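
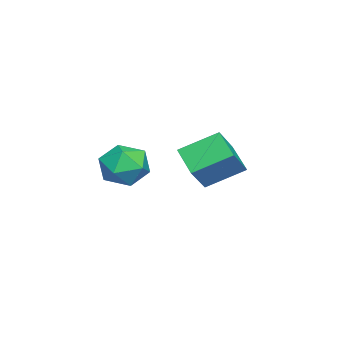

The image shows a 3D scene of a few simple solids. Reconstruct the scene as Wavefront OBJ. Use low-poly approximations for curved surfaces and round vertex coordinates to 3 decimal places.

v -2.726 -0.07 -3.197
v -3.283 1.645 -2.201
v -1.568 0.821 -4.085
v -2.125 2.536 -3.089
v -1.535 -0.396 -1.971
v -2.092 1.319 -0.975
v -0.377 0.495 -2.859
v -0.934 2.21 -1.863
v 3.113 -1.173 -2.483
v 3.73 -1.716 -1.61
v 1.47 -1.444 -1.49
v 2.087 -1.987 -0.617
v 2.218 -0.81 -0.802
v 3.234 -0.642 -1.415
v 1.966 -2.518 -1.685
v 2.982 -2.35 -2.298
v 3.021 -2.547 -1.116
v 3.177 -1.491 -0.571
v 2.023 -1.669 -2.529
v 2.179 -0.613 -1.984
f 2 4 1
f 5 2 1
f 1 4 3
f 3 5 1
f 2 8 4
f 6 2 5
f 6 8 2
f 4 8 3
f 7 5 3
f 3 8 7
f 7 6 5
f 8 6 7
f 9 20 14
f 9 14 10
f 9 10 16
f 9 16 19
f 9 19 20
f 10 14 18
f 14 20 13
f 20 19 11
f 19 16 15
f 16 10 17
f 12 18 13
f 12 13 11
f 12 11 15
f 12 15 17
f 12 17 18
f 13 18 14
f 11 13 20
f 15 11 19
f 17 15 16
f 18 17 10



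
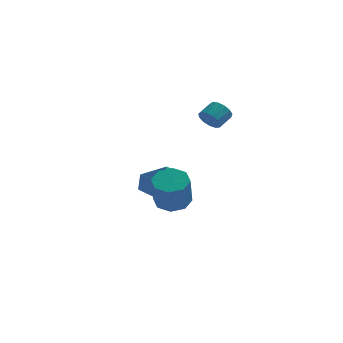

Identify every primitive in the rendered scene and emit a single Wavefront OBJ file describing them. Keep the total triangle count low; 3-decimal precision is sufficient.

v 3.619 2.466 1.565
v 4.153 1.974 1.751
v 4.676 2.742 2.282
v 4.141 3.234 2.095
v 4.273 2.146 1.384
v 4.795 2.915 1.915
v 4.185 2.42 1.074
v 4.707 3.188 1.605
v 3.917 2.708 0.92
v 4.439 3.477 1.451
v 3.554 2.92 0.971
v 4.077 3.688 1.502
v 3.212 2.987 1.21
v 3.735 3.755 1.741
v 3 2.889 1.562
v 3.522 3.657 2.093
v 2.983 2.656 1.914
v 3.505 3.425 2.445
v 3.169 2.363 2.156
v 3.691 3.132 2.687
v 3.497 2.103 2.209
v 4.019 2.871 2.74
v 3.864 1.958 2.059
v 4.386 2.726 2.59
v 2.615 -3.184 -2.076
v 3.36 -3.768 -2.428
v 3.431 -4.759 -0.636
v 2.685 -4.176 -0.284
v 3.623 -3.127 -2.085
v 3.694 -4.119 -0.292
v 3.295 -2.52 -1.736
v 3.366 -3.512 0.057
v 2.569 -2.302 -1.587
v 2.639 -3.294 0.206
v 1.869 -2.601 -1.724
v 1.94 -3.592 0.068
v 1.606 -3.241 -2.068
v 1.677 -4.233 -0.275
v 1.934 -3.848 -2.417
v 2.005 -4.84 -0.624
v 2.661 -4.066 -2.566
v 2.731 -5.058 -0.773
v 1.539 0.472 -2.388
v 1.468 1.424 -1.661
v -0.037 1.093 -3.354
v -0.107 2.045 -2.628
v 2.447 1.275 -3.352
v 2.377 2.227 -2.626
v 0.872 1.896 -4.319
v 0.801 2.848 -3.592
f 2 1 5
f 2 5 3
f 3 5 6
f 3 6 4
f 5 1 7
f 5 7 6
f 6 7 8
f 6 8 4
f 7 1 9
f 7 9 8
f 8 9 10
f 8 10 4
f 9 1 11
f 9 11 10
f 10 11 12
f 10 12 4
f 11 1 13
f 11 13 12
f 12 13 14
f 12 14 4
f 13 1 15
f 13 15 14
f 14 15 16
f 14 16 4
f 15 1 17
f 15 17 16
f 16 17 18
f 16 18 4
f 17 1 19
f 17 19 18
f 18 19 20
f 18 20 4
f 19 1 21
f 19 21 20
f 20 21 22
f 20 22 4
f 21 1 23
f 21 23 22
f 22 23 24
f 22 24 4
f 23 1 2
f 23 2 24
f 24 2 3
f 24 3 4
f 26 25 29
f 26 29 27
f 27 29 30
f 27 30 28
f 29 25 31
f 29 31 30
f 30 31 32
f 30 32 28
f 31 25 33
f 31 33 32
f 32 33 34
f 32 34 28
f 33 25 35
f 33 35 34
f 34 35 36
f 34 36 28
f 35 25 37
f 35 37 36
f 36 37 38
f 36 38 28
f 37 25 39
f 37 39 38
f 38 39 40
f 38 40 28
f 39 25 41
f 39 41 40
f 40 41 42
f 40 42 28
f 41 25 26
f 41 26 42
f 42 26 27
f 42 27 28
f 44 46 43
f 47 44 43
f 43 46 45
f 45 47 43
f 44 50 46
f 48 44 47
f 48 50 44
f 46 50 45
f 49 47 45
f 45 50 49
f 49 48 47
f 50 48 49



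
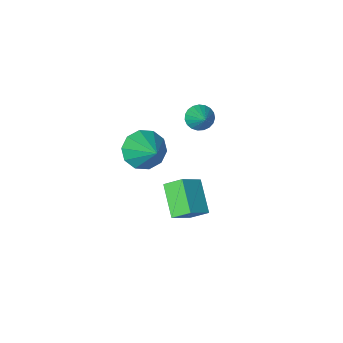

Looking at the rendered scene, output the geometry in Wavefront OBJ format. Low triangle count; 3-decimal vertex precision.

v -0.626 2.589 -3.394
v 0.422 2.872 -2.558
v -0.255 3.902 -4.304
v 0.792 4.185 -3.468
v -0.052 2.055 -3.932
v 0.995 2.338 -3.096
v 0.318 3.368 -4.842
v 1.366 3.651 -4.006
v 2.336 3.201 0.728
v 2.958 3.567 0.141
v 2.584 4.679 1.912
v 2.439 3.768 -0.002
v 1.881 3.753 0.134
v 1.496 3.527 0.497
v 1.433 3.176 0.948
v 1.714 2.835 1.315
v 2.234 2.634 1.458
v 2.792 2.649 1.322
v 3.176 2.875 0.959
v 3.239 3.226 0.508
v -1.123 1.643 -0.211
v -0.798 1.24 0.148
v -0.797 2.637 0.611
v -0.616 1.321 -0.022
v -0.521 1.457 -0.225
v -0.531 1.626 -0.425
v -0.642 1.797 -0.588
v -0.837 1.942 -0.686
v -1.082 2.036 -0.702
v -1.333 2.061 -0.633
v -1.548 2.014 -0.491
v -1.69 1.903 -0.301
v -1.733 1.747 -0.095
v -1.671 1.573 0.091
v -1.515 1.411 0.225
v -1.29 1.29 0.283
v -1.037 1.229 0.256
f 2 4 1
f 5 2 1
f 1 4 3
f 3 5 1
f 2 8 4
f 6 2 5
f 6 8 2
f 4 8 3
f 7 5 3
f 3 8 7
f 7 6 5
f 8 6 7
f 10 9 12
f 10 12 11
f 12 9 13
f 12 13 11
f 13 9 14
f 13 14 11
f 14 9 15
f 14 15 11
f 15 9 16
f 15 16 11
f 16 9 17
f 16 17 11
f 17 9 18
f 17 18 11
f 18 9 19
f 18 19 11
f 19 9 20
f 19 20 11
f 20 9 10
f 20 10 11
f 22 21 24
f 22 24 23
f 24 21 25
f 24 25 23
f 25 21 26
f 25 26 23
f 26 21 27
f 26 27 23
f 27 21 28
f 27 28 23
f 28 21 29
f 28 29 23
f 29 21 30
f 29 30 23
f 30 21 31
f 30 31 23
f 31 21 32
f 31 32 23
f 32 21 33
f 32 33 23
f 33 21 34
f 33 34 23
f 34 21 35
f 34 35 23
f 35 21 36
f 35 36 23
f 36 21 37
f 36 37 23
f 37 21 22
f 37 22 23



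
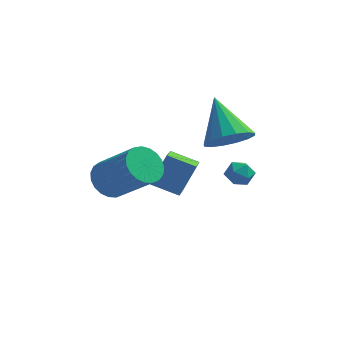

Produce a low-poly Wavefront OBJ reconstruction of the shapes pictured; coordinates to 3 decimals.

v -1.247 -3.636 -1.65
v -0.638 -3.15 -2.058
v 0.876 -3.837 -0.618
v 0.267 -4.324 -0.21
v -0.768 -2.915 -1.809
v 0.746 -3.603 -0.369
v -0.981 -2.806 -1.533
v 0.532 -3.493 -0.092
v -1.241 -2.84 -1.277
v 0.273 -3.527 0.164
v -1.501 -3.011 -1.085
v 0.013 -3.699 0.355
v -1.717 -3.291 -0.992
v -0.203 -3.978 0.449
v -1.852 -3.631 -1.012
v -0.338 -4.318 0.429
v -1.883 -3.971 -1.142
v -0.369 -4.658 0.299
v -1.803 -4.254 -1.361
v -0.289 -4.941 0.08
v -1.627 -4.43 -1.629
v -0.114 -5.117 -0.188
v -1.386 -4.468 -1.901
v 0.128 -5.156 -0.46
v -1.12 -4.363 -2.13
v 0.393 -5.051 -0.689
v -0.877 -4.132 -2.276
v 0.637 -4.82 -0.835
v -0.697 -3.816 -2.314
v 0.817 -4.503 -0.873
v -0.613 -3.468 -2.237
v 0.901 -4.156 -0.796
v 1.08 -1.94 -3.376
v -0.088 -1.846 -2.94
v 0.971 -0.654 -3.944
v -0.196 -0.56 -3.508
v 1.616 -1.32 -2.072
v 0.449 -1.226 -1.636
v 1.508 -0.034 -2.64
v 0.34 0.06 -2.204
v 2.703 -0.146 -1.148
v 3.468 -0.427 -0.471
v 1.857 1.206 0.368
v 3.67 0.005 -0.743
v 3.613 0.396 -1.123
v 3.312 0.642 -1.51
v 2.848 0.677 -1.8
v 2.345 0.492 -1.916
v 1.937 0.136 -1.825
v 1.735 -0.296 -1.554
v 1.792 -0.687 -1.173
v 2.093 -0.933 -0.786
v 2.557 -0.968 -0.496
v 3.061 -0.783 -0.381
v 2.79 -0.22 -2.737
v 3.364 -0.215 -3.046
v 3.036 -1.145 -2.294
v 3.61 -1.14 -2.603
v 3.494 -0.712 -2.125
v 3.341 -0.141 -2.399
v 3.059 -1.219 -2.941
v 2.906 -0.648 -3.215
v 3.53 -0.832 -3.172
v 3.799 -0.519 -2.668
v 2.601 -0.841 -2.672
v 2.87 -0.528 -2.168
f 2 1 5
f 2 5 3
f 3 5 6
f 3 6 4
f 5 1 7
f 5 7 6
f 6 7 8
f 6 8 4
f 7 1 9
f 7 9 8
f 8 9 10
f 8 10 4
f 9 1 11
f 9 11 10
f 10 11 12
f 10 12 4
f 11 1 13
f 11 13 12
f 12 13 14
f 12 14 4
f 13 1 15
f 13 15 14
f 14 15 16
f 14 16 4
f 15 1 17
f 15 17 16
f 16 17 18
f 16 18 4
f 17 1 19
f 17 19 18
f 18 19 20
f 18 20 4
f 19 1 21
f 19 21 20
f 20 21 22
f 20 22 4
f 21 1 23
f 21 23 22
f 22 23 24
f 22 24 4
f 23 1 25
f 23 25 24
f 24 25 26
f 24 26 4
f 25 1 27
f 25 27 26
f 26 27 28
f 26 28 4
f 27 1 29
f 27 29 28
f 28 29 30
f 28 30 4
f 29 1 31
f 29 31 30
f 30 31 32
f 30 32 4
f 31 1 2
f 31 2 32
f 32 2 3
f 32 3 4
f 34 36 33
f 37 34 33
f 33 36 35
f 35 37 33
f 34 40 36
f 38 34 37
f 38 40 34
f 36 40 35
f 39 37 35
f 35 40 39
f 39 38 37
f 40 38 39
f 42 41 44
f 42 44 43
f 44 41 45
f 44 45 43
f 45 41 46
f 45 46 43
f 46 41 47
f 46 47 43
f 47 41 48
f 47 48 43
f 48 41 49
f 48 49 43
f 49 41 50
f 49 50 43
f 50 41 51
f 50 51 43
f 51 41 52
f 51 52 43
f 52 41 53
f 52 53 43
f 53 41 54
f 53 54 43
f 54 41 42
f 54 42 43
f 55 66 60
f 55 60 56
f 55 56 62
f 55 62 65
f 55 65 66
f 56 60 64
f 60 66 59
f 66 65 57
f 65 62 61
f 62 56 63
f 58 64 59
f 58 59 57
f 58 57 61
f 58 61 63
f 58 63 64
f 59 64 60
f 57 59 66
f 61 57 65
f 63 61 62
f 64 63 56



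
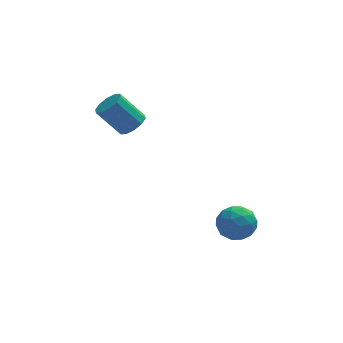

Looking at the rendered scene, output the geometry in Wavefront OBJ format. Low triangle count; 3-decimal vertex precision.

v 2.216 -0.504 -3.642
v 3.238 -0.148 -3.654
v 2.542 -1.392 -2.166
v 3.564 -1.036 -2.178
v 2.753 -0.346 -1.981
v 2.552 0.203 -2.893
v 3.228 -1.743 -2.927
v 3.027 -1.194 -3.839
v 3.864 -0.914 -3.212
v 3.571 -0.05 -2.628
v 2.209 -1.49 -3.192
v 1.916 -0.626 -2.608
v 2.698 -0.248 -3.777
v 3.082 -1.292 -2.043
v 2.605 -0.886 -1.927
v 3.206 -0.677 -1.934
v 2.295 -0.042 -3.33
v 2.896 0.167 -3.337
v 2.611 0.051 -2.354
v 2.884 -1.707 -2.483
v 3.485 -1.498 -2.49
v 2.574 -0.863 -3.886
v 3.175 -0.654 -3.893
v 3.169 -1.591 -3.466
v 3.667 -0.489 -3.524
v 3.859 -1.011 -2.657
v 3.662 -1.426 -3.097
v 3.543 -1.104 -3.633
v 3.495 0.018 -3.181
v 3.686 -0.503 -2.314
v 3.21 -0.098 -2.198
v 3.091 0.225 -2.734
v 3.863 -0.431 -2.921
v 2.094 -1.037 -3.506
v 2.285 -1.558 -2.639
v 2.689 -1.765 -3.086
v 2.57 -1.442 -3.622
v 1.921 -0.529 -3.163
v 2.113 -1.051 -2.296
v 2.237 -0.436 -2.187
v 2.118 -0.114 -2.723
v 1.917 -1.109 -2.899
v -1.785 2.643 2.224
v -1.408 2.035 2.625
v -2.578 2.27 4.078
v -2.955 2.877 3.676
v -1.175 2.47 2.743
v -2.344 2.704 4.196
v -1.175 2.97 2.662
v -2.344 3.205 4.115
v -1.408 3.345 2.414
v -2.577 3.58 3.867
v -1.785 3.452 2.093
v -2.955 3.687 3.546
v -2.162 3.25 1.822
v -3.332 3.485 3.275
v -2.396 2.816 1.704
v -3.565 3.05 3.157
v -2.396 2.315 1.785
v -3.565 2.55 3.238
v -2.163 1.94 2.033
v -3.332 2.175 3.486
v -1.785 1.833 2.354
v -2.955 2.068 3.807
f 1 38 17
f 38 12 41
f 17 41 6
f 38 41 17
f 1 17 13
f 17 6 18
f 13 18 2
f 17 18 13
f 1 13 22
f 13 2 23
f 22 23 8
f 13 23 22
f 1 22 34
f 22 8 37
f 34 37 11
f 22 37 34
f 1 34 38
f 34 11 42
f 38 42 12
f 34 42 38
f 2 18 29
f 18 6 32
f 29 32 10
f 18 32 29
f 6 41 19
f 41 12 40
f 19 40 5
f 41 40 19
f 12 42 39
f 42 11 35
f 39 35 3
f 42 35 39
f 11 37 36
f 37 8 24
f 36 24 7
f 37 24 36
f 8 23 28
f 23 2 25
f 28 25 9
f 23 25 28
f 4 30 16
f 30 10 31
f 16 31 5
f 30 31 16
f 4 16 14
f 16 5 15
f 14 15 3
f 16 15 14
f 4 14 21
f 14 3 20
f 21 20 7
f 14 20 21
f 4 21 26
f 21 7 27
f 26 27 9
f 21 27 26
f 4 26 30
f 26 9 33
f 30 33 10
f 26 33 30
f 5 31 19
f 31 10 32
f 19 32 6
f 31 32 19
f 3 15 39
f 15 5 40
f 39 40 12
f 15 40 39
f 7 20 36
f 20 3 35
f 36 35 11
f 20 35 36
f 9 27 28
f 27 7 24
f 28 24 8
f 27 24 28
f 10 33 29
f 33 9 25
f 29 25 2
f 33 25 29
f 44 43 47
f 44 47 45
f 45 47 48
f 45 48 46
f 47 43 49
f 47 49 48
f 48 49 50
f 48 50 46
f 49 43 51
f 49 51 50
f 50 51 52
f 50 52 46
f 51 43 53
f 51 53 52
f 52 53 54
f 52 54 46
f 53 43 55
f 53 55 54
f 54 55 56
f 54 56 46
f 55 43 57
f 55 57 56
f 56 57 58
f 56 58 46
f 57 43 59
f 57 59 58
f 58 59 60
f 58 60 46
f 59 43 61
f 59 61 60
f 60 61 62
f 60 62 46
f 61 43 63
f 61 63 62
f 62 63 64
f 62 64 46
f 63 43 44
f 63 44 64
f 64 44 45
f 64 45 46



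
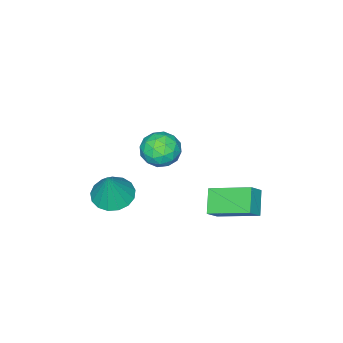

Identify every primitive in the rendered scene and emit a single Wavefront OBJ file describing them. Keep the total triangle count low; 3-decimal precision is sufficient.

v 0.175 -1.985 -2.779
v 1.09 -1.994 -3.1
v 0.765 -1.715 -1.101
v 0.967 -1.548 -3.129
v 0.662 -1.201 -3.077
v 0.246 -1.034 -2.957
v -0.187 -1.085 -2.797
v -0.537 -1.342 -2.632
v -0.724 -1.747 -2.502
v -0.705 -2.206 -2.434
v -0.484 -2.614 -2.446
v -0.113 -2.879 -2.534
v 0.324 -2.938 -2.679
v 0.727 -2.78 -2.846
v 1.004 -2.439 -2.998
v -1.665 2.225 -3.042
v -2.46 1.63 -2.251
v -2.302 4.009 -2.34
v -3.097 3.414 -1.548
v -1.023 2.206 -2.412
v -1.818 1.611 -1.62
v -1.66 3.99 -1.709
v -2.455 3.395 -0.918
v -0.449 0.902 2.357
v 0.221 1.48 2.126
v 0.059 -0.08 1.374
v 0.729 0.498 1.143
v 0.732 0.1 1.967
v 0.418 0.707 2.575
v -0.138 0.693 0.925
v -0.452 1.3 1.533
v 0.413 1.351 1.242
v 0.951 0.985 1.885
v -0.671 0.415 1.615
v -0.133 0.049 2.258
v -0.159 1.277 2.328
v 0.439 0.123 1.172
v 0.441 -0.111 1.656
v 0.834 0.229 1.52
v -0.043 0.823 2.592
v 0.351 1.163 2.456
v 0.651 0.352 2.362
v -0.071 0.237 1.044
v 0.323 0.577 0.908
v -0.554 1.171 1.98
v -0.161 1.511 1.844
v -0.371 1.048 1.138
v 0.348 1.541 1.672
v 0.647 0.964 1.094
v 0.138 1.078 0.967
v -0.047 1.435 1.324
v 0.664 1.326 2.051
v 0.963 0.749 1.472
v 0.965 0.515 1.957
v 0.78 0.872 2.314
v 0.777 1.25 1.531
v -0.683 0.651 2.028
v -0.384 0.074 1.449
v -0.5 0.528 1.186
v -0.685 0.885 1.543
v -0.367 0.436 2.406
v -0.068 -0.141 1.828
v 0.327 -0.035 2.176
v 0.142 0.322 2.533
v -0.497 0.15 1.969
f 2 1 4
f 2 4 3
f 4 1 5
f 4 5 3
f 5 1 6
f 5 6 3
f 6 1 7
f 6 7 3
f 7 1 8
f 7 8 3
f 8 1 9
f 8 9 3
f 9 1 10
f 9 10 3
f 10 1 11
f 10 11 3
f 11 1 12
f 11 12 3
f 12 1 13
f 12 13 3
f 13 1 14
f 13 14 3
f 14 1 15
f 14 15 3
f 15 1 2
f 15 2 3
f 17 19 16
f 20 17 16
f 16 19 18
f 18 20 16
f 17 23 19
f 21 17 20
f 21 23 17
f 19 23 18
f 22 20 18
f 18 23 22
f 22 21 20
f 23 21 22
f 24 61 40
f 61 35 64
f 40 64 29
f 61 64 40
f 24 40 36
f 40 29 41
f 36 41 25
f 40 41 36
f 24 36 45
f 36 25 46
f 45 46 31
f 36 46 45
f 24 45 57
f 45 31 60
f 57 60 34
f 45 60 57
f 24 57 61
f 57 34 65
f 61 65 35
f 57 65 61
f 25 41 52
f 41 29 55
f 52 55 33
f 41 55 52
f 29 64 42
f 64 35 63
f 42 63 28
f 64 63 42
f 35 65 62
f 65 34 58
f 62 58 26
f 65 58 62
f 34 60 59
f 60 31 47
f 59 47 30
f 60 47 59
f 31 46 51
f 46 25 48
f 51 48 32
f 46 48 51
f 27 53 39
f 53 33 54
f 39 54 28
f 53 54 39
f 27 39 37
f 39 28 38
f 37 38 26
f 39 38 37
f 27 37 44
f 37 26 43
f 44 43 30
f 37 43 44
f 27 44 49
f 44 30 50
f 49 50 32
f 44 50 49
f 27 49 53
f 49 32 56
f 53 56 33
f 49 56 53
f 28 54 42
f 54 33 55
f 42 55 29
f 54 55 42
f 26 38 62
f 38 28 63
f 62 63 35
f 38 63 62
f 30 43 59
f 43 26 58
f 59 58 34
f 43 58 59
f 32 50 51
f 50 30 47
f 51 47 31
f 50 47 51
f 33 56 52
f 56 32 48
f 52 48 25
f 56 48 52



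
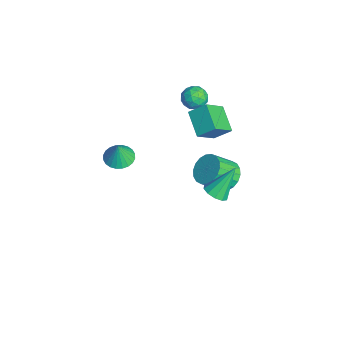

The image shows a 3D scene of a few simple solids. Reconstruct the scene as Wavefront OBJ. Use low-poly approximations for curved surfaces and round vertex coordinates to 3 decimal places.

v -3.57 2.664 3.61
v -2.802 2.281 3.518
v -4.138 1.439 3.962
v -3.37 1.056 3.87
v -3.502 1.607 4.519
v -3.151 2.365 4.302
v -3.789 1.355 3.178
v -3.438 2.113 2.961
v -2.938 1.473 3.251
v -2.761 1.629 4.08
v -4.179 2.091 3.4
v -4.002 2.247 4.229
v -3.136 2.58 3.534
v -3.804 1.14 3.946
v -3.881 1.464 4.328
v -3.43 1.239 4.274
v -3.341 2.629 3.994
v -2.89 2.404 3.94
v -3.302 2.008 4.529
v -4.05 1.316 3.54
v -3.599 1.091 3.486
v -3.51 2.481 3.206
v -3.059 2.256 3.152
v -3.638 1.712 2.951
v -2.765 1.88 3.322
v -3.098 1.16 3.529
v -3.344 1.336 3.122
v -3.138 1.781 2.994
v -2.661 1.972 3.81
v -2.994 1.252 4.016
v -3.072 1.576 4.398
v -2.866 2.021 4.271
v -2.74 1.497 3.652
v -3.946 2.468 3.464
v -4.279 1.748 3.67
v -4.074 1.699 3.209
v -3.868 2.144 3.082
v -3.842 2.56 3.951
v -4.175 1.84 4.158
v -3.802 1.939 4.486
v -3.596 2.384 4.358
v -4.2 2.223 3.828
v -2.669 3.716 -3.589
v -2.08 4.392 -2.987
v -1.842 3.08 -1.748
v -2.431 2.404 -2.351
v -2.526 4.464 -2.824
v -2.289 3.152 -1.585
v -3.001 4.389 -2.813
v -2.763 3.077 -1.574
v -3.41 4.18 -2.955
v -3.172 2.868 -1.717
v -3.672 3.88 -3.224
v -3.434 2.568 -1.985
v -3.735 3.547 -3.564
v -3.497 2.235 -2.326
v -3.587 3.247 -3.91
v -3.35 1.935 -2.671
v -3.258 3.04 -4.192
v -3.02 1.728 -2.953
v -2.811 2.968 -4.355
v -2.574 1.656 -3.116
v -2.337 3.043 -4.366
v -2.099 1.731 -3.127
v -1.928 3.252 -4.223
v -1.69 1.94 -2.985
v -1.666 3.552 -3.955
v -1.428 2.24 -2.716
v -1.603 3.885 -3.614
v -1.365 2.573 -2.376
v -1.75 4.185 -3.269
v -1.513 2.873 -2.03
v 0.163 -3.18 2.731
v 0.809 -3.794 2.548
v 0.437 -3.28 4.029
v 0.994 -3.492 2.532
v 1.053 -3.142 2.546
v 0.976 -2.798 2.589
v 0.776 -2.512 2.653
v 0.482 -2.328 2.729
v 0.139 -2.274 2.806
v -0.199 -2.357 2.871
v -0.483 -2.566 2.915
v -0.668 -2.869 2.931
v -0.727 -3.219 2.916
v -0.65 -3.563 2.874
v -0.45 -3.849 2.81
v -0.156 -4.033 2.733
v 0.186 -4.087 2.657
v 0.525 -4.003 2.592
v -2.241 2.237 3.305
v -1.96 3.218 4.112
v -0.681 2.44 2.516
v -0.4 3.421 3.322
v -1.52 1.099 4.438
v -1.239 2.08 5.244
v 0.04 1.302 3.648
v 0.321 2.283 4.455
v 2.653 1.838 0.891
v 3.425 2.047 0.917
v 2.267 3.042 2.629
v 3.187 2.377 0.636
v 2.745 2.501 0.452
v 2.268 2.371 0.436
v 1.938 2.038 0.593
v 1.881 1.629 0.864
v 2.12 1.299 1.145
v 2.562 1.175 1.329
v 3.039 1.305 1.346
v 3.368 1.638 1.188
f 1 38 17
f 38 12 41
f 17 41 6
f 38 41 17
f 1 17 13
f 17 6 18
f 13 18 2
f 17 18 13
f 1 13 22
f 13 2 23
f 22 23 8
f 13 23 22
f 1 22 34
f 22 8 37
f 34 37 11
f 22 37 34
f 1 34 38
f 34 11 42
f 38 42 12
f 34 42 38
f 2 18 29
f 18 6 32
f 29 32 10
f 18 32 29
f 6 41 19
f 41 12 40
f 19 40 5
f 41 40 19
f 12 42 39
f 42 11 35
f 39 35 3
f 42 35 39
f 11 37 36
f 37 8 24
f 36 24 7
f 37 24 36
f 8 23 28
f 23 2 25
f 28 25 9
f 23 25 28
f 4 30 16
f 30 10 31
f 16 31 5
f 30 31 16
f 4 16 14
f 16 5 15
f 14 15 3
f 16 15 14
f 4 14 21
f 14 3 20
f 21 20 7
f 14 20 21
f 4 21 26
f 21 7 27
f 26 27 9
f 21 27 26
f 4 26 30
f 26 9 33
f 30 33 10
f 26 33 30
f 5 31 19
f 31 10 32
f 19 32 6
f 31 32 19
f 3 15 39
f 15 5 40
f 39 40 12
f 15 40 39
f 7 20 36
f 20 3 35
f 36 35 11
f 20 35 36
f 9 27 28
f 27 7 24
f 28 24 8
f 27 24 28
f 10 33 29
f 33 9 25
f 29 25 2
f 33 25 29
f 44 43 47
f 44 47 45
f 45 47 48
f 45 48 46
f 47 43 49
f 47 49 48
f 48 49 50
f 48 50 46
f 49 43 51
f 49 51 50
f 50 51 52
f 50 52 46
f 51 43 53
f 51 53 52
f 52 53 54
f 52 54 46
f 53 43 55
f 53 55 54
f 54 55 56
f 54 56 46
f 55 43 57
f 55 57 56
f 56 57 58
f 56 58 46
f 57 43 59
f 57 59 58
f 58 59 60
f 58 60 46
f 59 43 61
f 59 61 60
f 60 61 62
f 60 62 46
f 61 43 63
f 61 63 62
f 62 63 64
f 62 64 46
f 63 43 65
f 63 65 64
f 64 65 66
f 64 66 46
f 65 43 67
f 65 67 66
f 66 67 68
f 66 68 46
f 67 43 69
f 67 69 68
f 68 69 70
f 68 70 46
f 69 43 71
f 69 71 70
f 70 71 72
f 70 72 46
f 71 43 44
f 71 44 72
f 72 44 45
f 72 45 46
f 74 73 76
f 74 76 75
f 76 73 77
f 76 77 75
f 77 73 78
f 77 78 75
f 78 73 79
f 78 79 75
f 79 73 80
f 79 80 75
f 80 73 81
f 80 81 75
f 81 73 82
f 81 82 75
f 82 73 83
f 82 83 75
f 83 73 84
f 83 84 75
f 84 73 85
f 84 85 75
f 85 73 86
f 85 86 75
f 86 73 87
f 86 87 75
f 87 73 88
f 87 88 75
f 88 73 89
f 88 89 75
f 89 73 90
f 89 90 75
f 90 73 74
f 90 74 75
f 92 94 91
f 95 92 91
f 91 94 93
f 93 95 91
f 92 98 94
f 96 92 95
f 96 98 92
f 94 98 93
f 97 95 93
f 93 98 97
f 97 96 95
f 98 96 97
f 100 99 102
f 100 102 101
f 102 99 103
f 102 103 101
f 103 99 104
f 103 104 101
f 104 99 105
f 104 105 101
f 105 99 106
f 105 106 101
f 106 99 107
f 106 107 101
f 107 99 108
f 107 108 101
f 108 99 109
f 108 109 101
f 109 99 110
f 109 110 101
f 110 99 100
f 110 100 101



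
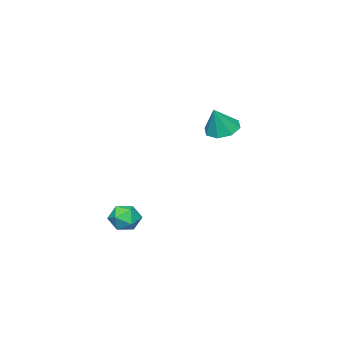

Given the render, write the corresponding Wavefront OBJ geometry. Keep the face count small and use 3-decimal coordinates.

v -3.199 0.635 2.893
v -2.432 0.923 2.475
v -2.461 0.665 4.267
v -2.841 1.457 2.683
v -3.461 1.509 3.015
v -3.926 1.049 3.275
v -3.966 0.347 3.311
v -3.557 -0.186 3.103
v -2.938 -0.238 2.771
v -2.472 0.221 2.511
v 2.945 0.262 -2.002
v 3.483 0.594 -1.432
v 2.757 -0.834 -1.188
v 3.295 -0.502 -0.618
v 2.536 -0.139 -0.749
v 2.652 0.539 -1.252
v 3.588 -0.779 -1.368
v 3.704 -0.101 -1.871
v 3.88 -0.05 -1.04
v 3.231 0.346 -0.657
v 3.009 -0.586 -1.963
v 2.36 -0.19 -1.58
f 2 1 4
f 2 4 3
f 4 1 5
f 4 5 3
f 5 1 6
f 5 6 3
f 6 1 7
f 6 7 3
f 7 1 8
f 7 8 3
f 8 1 9
f 8 9 3
f 9 1 10
f 9 10 3
f 10 1 2
f 10 2 3
f 11 22 16
f 11 16 12
f 11 12 18
f 11 18 21
f 11 21 22
f 12 16 20
f 16 22 15
f 22 21 13
f 21 18 17
f 18 12 19
f 14 20 15
f 14 15 13
f 14 13 17
f 14 17 19
f 14 19 20
f 15 20 16
f 13 15 22
f 17 13 21
f 19 17 18
f 20 19 12



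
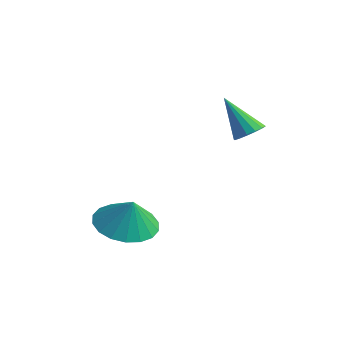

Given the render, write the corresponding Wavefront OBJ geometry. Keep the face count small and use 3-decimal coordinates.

v 3.776 1.993 -0.604
v 4.128 1.545 -0.449
v 2.844 1.727 0.744
v 4.25 1.791 -0.316
v 4.245 2.091 -0.259
v 4.115 2.365 -0.295
v 3.894 2.539 -0.414
v 3.642 2.567 -0.583
v 3.425 2.441 -0.758
v 3.303 2.195 -0.891
v 3.307 1.895 -0.948
v 3.438 1.621 -0.912
v 3.659 1.447 -0.793
v 3.911 1.419 -0.624
v 1.933 -1.674 -4.143
v 2.732 -2.362 -4.456
v 2.347 -1.706 -3.017
v 2.936 -1.922 -4.519
v 2.942 -1.433 -4.508
v 2.748 -0.991 -4.424
v 2.392 -0.685 -4.284
v 1.946 -0.575 -4.117
v 1.497 -0.682 -3.954
v 1.134 -0.986 -3.829
v 0.929 -1.426 -3.766
v 0.924 -1.916 -3.778
v 1.118 -2.357 -3.862
v 1.473 -2.664 -4.001
v 1.92 -2.774 -4.169
v 2.369 -2.666 -4.331
f 2 1 4
f 2 4 3
f 4 1 5
f 4 5 3
f 5 1 6
f 5 6 3
f 6 1 7
f 6 7 3
f 7 1 8
f 7 8 3
f 8 1 9
f 8 9 3
f 9 1 10
f 9 10 3
f 10 1 11
f 10 11 3
f 11 1 12
f 11 12 3
f 12 1 13
f 12 13 3
f 13 1 14
f 13 14 3
f 14 1 2
f 14 2 3
f 16 15 18
f 16 18 17
f 18 15 19
f 18 19 17
f 19 15 20
f 19 20 17
f 20 15 21
f 20 21 17
f 21 15 22
f 21 22 17
f 22 15 23
f 22 23 17
f 23 15 24
f 23 24 17
f 24 15 25
f 24 25 17
f 25 15 26
f 25 26 17
f 26 15 27
f 26 27 17
f 27 15 28
f 27 28 17
f 28 15 29
f 28 29 17
f 29 15 30
f 29 30 17
f 30 15 16
f 30 16 17



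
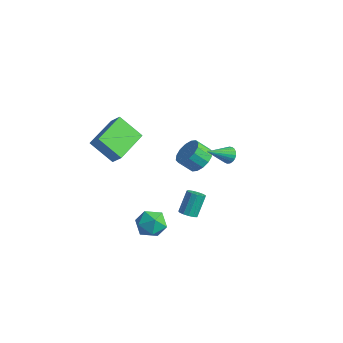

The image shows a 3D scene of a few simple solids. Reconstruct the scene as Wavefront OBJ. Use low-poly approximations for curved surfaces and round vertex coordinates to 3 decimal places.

v -2.97 3.407 -3.523
v -2.333 3.634 -2.914
v -2.853 3.04 -2.148
v -3.49 2.813 -2.757
v -2.662 3.97 -2.877
v -3.182 3.376 -2.112
v -3.073 4.154 -3.014
v -3.594 3.56 -2.248
v -3.457 4.138 -3.287
v -3.977 3.544 -2.521
v -3.71 3.927 -3.623
v -4.23 3.333 -2.857
v -3.765 3.576 -3.932
v -4.285 2.982 -3.166
v -3.607 3.18 -4.132
v -4.127 2.586 -3.366
v -3.278 2.844 -4.168
v -3.798 2.25 -3.403
v -2.866 2.66 -4.032
v -3.387 2.066 -3.266
v -2.483 2.676 -3.759
v -3.003 2.082 -2.993
v -2.23 2.887 -3.423
v -2.75 2.293 -2.657
v -2.175 3.238 -3.114
v -2.695 2.644 -2.348
v 1.469 -3.172 -2.259
v 2.224 -3.588 -1.895
v 0.636 -4.392 -1.925
v 1.391 -4.808 -1.561
v 1.009 -4.07 -1.13
v 1.524 -3.316 -1.336
v 1.336 -4.664 -2.484
v 1.851 -3.91 -2.69
v 2.142 -4.51 -2.034
v 1.94 -4.143 -1.197
v 0.92 -3.837 -2.623
v 0.718 -3.47 -1.786
v 1.407 1.45 0.681
v 1.598 1.148 0.263
v 1.113 0.13 1.499
v 1.787 1.182 0.387
v 1.91 1.263 0.561
v 1.947 1.376 0.757
v 1.89 1.502 0.939
v 1.749 1.619 1.077
v 1.55 1.706 1.146
v 1.325 1.749 1.135
v 1.115 1.741 1.045
v 0.956 1.682 0.893
v 0.874 1.582 0.703
v 0.884 1.46 0.51
v 0.985 1.336 0.347
v 1.159 1.232 0.241
v 1.376 1.165 0.211
v -2.24 -3.512 0.535
v -3.395 -4.106 1.693
v -2.91 -1.501 0.899
v -4.065 -2.096 2.056
v -1.615 -3.424 1.204
v -2.77 -4.019 2.361
v -2.285 -1.414 1.567
v -3.44 -2.008 2.725
v 2.144 -2.072 -1.761
v 2.633 -1.873 -1.805
v 2.425 -1.109 -0.663
v 1.936 -1.308 -0.619
v 2.454 -1.69 -1.96
v 2.246 -0.927 -0.817
v 2.177 -1.629 -2.051
v 1.968 -0.866 -0.909
v 1.889 -1.709 -2.051
v 1.68 -0.945 -0.908
v 1.682 -1.904 -1.958
v 1.473 -1.14 -0.816
v 1.622 -2.152 -1.803
v 1.413 -1.388 -0.661
v 1.728 -2.375 -1.635
v 1.519 -1.611 -0.492
v 1.966 -2.501 -1.507
v 1.757 -1.738 -0.364
v 2.261 -2.492 -1.459
v 2.052 -1.728 -0.317
v 2.518 -2.349 -1.508
v 2.31 -1.585 -0.365
v 2.657 -2.118 -1.637
v 2.449 -1.354 -0.494
f 2 1 5
f 2 5 3
f 3 5 6
f 3 6 4
f 5 1 7
f 5 7 6
f 6 7 8
f 6 8 4
f 7 1 9
f 7 9 8
f 8 9 10
f 8 10 4
f 9 1 11
f 9 11 10
f 10 11 12
f 10 12 4
f 11 1 13
f 11 13 12
f 12 13 14
f 12 14 4
f 13 1 15
f 13 15 14
f 14 15 16
f 14 16 4
f 15 1 17
f 15 17 16
f 16 17 18
f 16 18 4
f 17 1 19
f 17 19 18
f 18 19 20
f 18 20 4
f 19 1 21
f 19 21 20
f 20 21 22
f 20 22 4
f 21 1 23
f 21 23 22
f 22 23 24
f 22 24 4
f 23 1 25
f 23 25 24
f 24 25 26
f 24 26 4
f 25 1 2
f 25 2 26
f 26 2 3
f 26 3 4
f 27 38 32
f 27 32 28
f 27 28 34
f 27 34 37
f 27 37 38
f 28 32 36
f 32 38 31
f 38 37 29
f 37 34 33
f 34 28 35
f 30 36 31
f 30 31 29
f 30 29 33
f 30 33 35
f 30 35 36
f 31 36 32
f 29 31 38
f 33 29 37
f 35 33 34
f 36 35 28
f 40 39 42
f 40 42 41
f 42 39 43
f 42 43 41
f 43 39 44
f 43 44 41
f 44 39 45
f 44 45 41
f 45 39 46
f 45 46 41
f 46 39 47
f 46 47 41
f 47 39 48
f 47 48 41
f 48 39 49
f 48 49 41
f 49 39 50
f 49 50 41
f 50 39 51
f 50 51 41
f 51 39 52
f 51 52 41
f 52 39 53
f 52 53 41
f 53 39 54
f 53 54 41
f 54 39 55
f 54 55 41
f 55 39 40
f 55 40 41
f 57 59 56
f 60 57 56
f 56 59 58
f 58 60 56
f 57 63 59
f 61 57 60
f 61 63 57
f 59 63 58
f 62 60 58
f 58 63 62
f 62 61 60
f 63 61 62
f 65 64 68
f 65 68 66
f 66 68 69
f 66 69 67
f 68 64 70
f 68 70 69
f 69 70 71
f 69 71 67
f 70 64 72
f 70 72 71
f 71 72 73
f 71 73 67
f 72 64 74
f 72 74 73
f 73 74 75
f 73 75 67
f 74 64 76
f 74 76 75
f 75 76 77
f 75 77 67
f 76 64 78
f 76 78 77
f 77 78 79
f 77 79 67
f 78 64 80
f 78 80 79
f 79 80 81
f 79 81 67
f 80 64 82
f 80 82 81
f 81 82 83
f 81 83 67
f 82 64 84
f 82 84 83
f 83 84 85
f 83 85 67
f 84 64 86
f 84 86 85
f 85 86 87
f 85 87 67
f 86 64 65
f 86 65 87
f 87 65 66
f 87 66 67



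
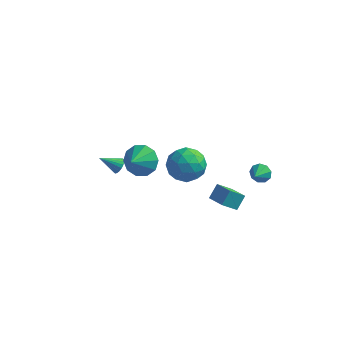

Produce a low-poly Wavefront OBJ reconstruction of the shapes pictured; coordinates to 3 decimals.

v 3.998 0.673 -2.835
v 4.575 0.796 -2.589
v 3.982 -0.233 -2.345
v 4.263 0.947 -2.321
v 3.826 0.969 -2.295
v 3.47 0.852 -2.521
v 3.361 0.652 -2.894
v 3.55 0.461 -3.24
v 3.948 0.369 -3.397
v 4.37 0.419 -3.29
v 4.618 0.588 -2.971
v -3.43 -1.675 -2.771
v -3.139 -1.611 -2.332
v -4.43 -2.085 -2.049
v -3.243 -1.401 -2.358
v -3.384 -1.245 -2.465
v -3.534 -1.175 -2.632
v -3.664 -1.203 -2.828
v -3.747 -1.325 -3.012
v -3.767 -1.517 -3.148
v -3.72 -1.74 -3.21
v -3.616 -1.95 -3.185
v -3.475 -2.106 -3.078
v -3.325 -2.176 -2.91
v -3.196 -2.148 -2.715
v -3.113 -2.026 -2.53
v -3.093 -1.834 -2.394
v 2.79 -2.061 -3.638
v 2.988 -1.379 -2.934
v 1.804 -1.44 -3.963
v 2.002 -0.757 -3.259
v 3.438 -1.443 -4.421
v 3.636 -0.76 -3.717
v 2.452 -0.821 -4.746
v 2.65 -0.139 -4.042
v -1.956 -2.049 -1.416
v -1.32 -1.62 -0.713
v -2.064 -3.151 -0.644
v -1.923 -1.455 -0.562
v -2.538 -1.517 -0.738
v -2.931 -1.782 -1.172
v -2.951 -2.149 -1.699
v -2.591 -2.478 -2.118
v -1.988 -2.642 -2.269
v -1.373 -2.58 -2.094
v -0.98 -2.315 -1.659
v -0.96 -1.948 -1.132
v 0.632 -3.7 0.532
v 1.641 -3.185 0.451
v 1.279 -4.755 1.889
v 2.288 -4.24 1.808
v 1.39 -3.67 2.205
v 0.99 -3.018 1.366
v 1.93 -4.922 0.974
v 1.53 -4.27 0.135
v 2.443 -3.94 0.724
v 2.109 -3.167 1.485
v 0.811 -4.773 0.855
v 0.477 -4 1.616
v 1.08 -3.349 0.372
v 1.84 -4.591 1.968
v 1.312 -4.255 2.201
v 1.905 -3.953 2.154
v 0.697 -3.251 0.91
v 1.29 -2.949 0.863
v 1.142 -3.234 1.894
v 1.63 -4.991 1.477
v 2.223 -4.689 1.43
v 1.015 -3.987 0.186
v 1.608 -3.685 0.139
v 1.778 -4.706 0.446
v 2.144 -3.491 0.485
v 2.525 -4.111 1.283
v 2.314 -4.512 0.793
v 2.079 -4.129 0.3
v 1.948 -3.036 0.933
v 2.328 -3.657 1.731
v 1.8 -3.322 1.964
v 1.565 -2.938 1.471
v 2.419 -3.48 1.093
v 0.592 -4.283 0.609
v 0.972 -4.904 1.407
v 1.355 -5.002 0.869
v 1.12 -4.618 0.376
v 0.395 -3.829 1.057
v 0.776 -4.449 1.855
v 0.841 -3.811 2.04
v 0.606 -3.428 1.547
v 0.501 -4.46 1.247
f 2 1 4
f 2 4 3
f 4 1 5
f 4 5 3
f 5 1 6
f 5 6 3
f 6 1 7
f 6 7 3
f 7 1 8
f 7 8 3
f 8 1 9
f 8 9 3
f 9 1 10
f 9 10 3
f 10 1 11
f 10 11 3
f 11 1 2
f 11 2 3
f 13 12 15
f 13 15 14
f 15 12 16
f 15 16 14
f 16 12 17
f 16 17 14
f 17 12 18
f 17 18 14
f 18 12 19
f 18 19 14
f 19 12 20
f 19 20 14
f 20 12 21
f 20 21 14
f 21 12 22
f 21 22 14
f 22 12 23
f 22 23 14
f 23 12 24
f 23 24 14
f 24 12 25
f 24 25 14
f 25 12 26
f 25 26 14
f 26 12 27
f 26 27 14
f 27 12 13
f 27 13 14
f 29 31 28
f 32 29 28
f 28 31 30
f 30 32 28
f 29 35 31
f 33 29 32
f 33 35 29
f 31 35 30
f 34 32 30
f 30 35 34
f 34 33 32
f 35 33 34
f 37 36 39
f 37 39 38
f 39 36 40
f 39 40 38
f 40 36 41
f 40 41 38
f 41 36 42
f 41 42 38
f 42 36 43
f 42 43 38
f 43 36 44
f 43 44 38
f 44 36 45
f 44 45 38
f 45 36 46
f 45 46 38
f 46 36 47
f 46 47 38
f 47 36 37
f 47 37 38
f 48 85 64
f 85 59 88
f 64 88 53
f 85 88 64
f 48 64 60
f 64 53 65
f 60 65 49
f 64 65 60
f 48 60 69
f 60 49 70
f 69 70 55
f 60 70 69
f 48 69 81
f 69 55 84
f 81 84 58
f 69 84 81
f 48 81 85
f 81 58 89
f 85 89 59
f 81 89 85
f 49 65 76
f 65 53 79
f 76 79 57
f 65 79 76
f 53 88 66
f 88 59 87
f 66 87 52
f 88 87 66
f 59 89 86
f 89 58 82
f 86 82 50
f 89 82 86
f 58 84 83
f 84 55 71
f 83 71 54
f 84 71 83
f 55 70 75
f 70 49 72
f 75 72 56
f 70 72 75
f 51 77 63
f 77 57 78
f 63 78 52
f 77 78 63
f 51 63 61
f 63 52 62
f 61 62 50
f 63 62 61
f 51 61 68
f 61 50 67
f 68 67 54
f 61 67 68
f 51 68 73
f 68 54 74
f 73 74 56
f 68 74 73
f 51 73 77
f 73 56 80
f 77 80 57
f 73 80 77
f 52 78 66
f 78 57 79
f 66 79 53
f 78 79 66
f 50 62 86
f 62 52 87
f 86 87 59
f 62 87 86
f 54 67 83
f 67 50 82
f 83 82 58
f 67 82 83
f 56 74 75
f 74 54 71
f 75 71 55
f 74 71 75
f 57 80 76
f 80 56 72
f 76 72 49
f 80 72 76



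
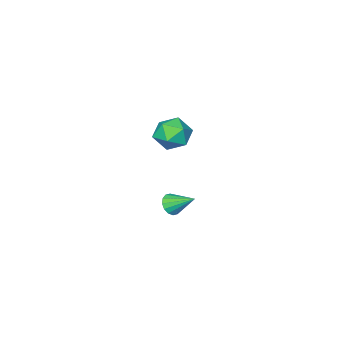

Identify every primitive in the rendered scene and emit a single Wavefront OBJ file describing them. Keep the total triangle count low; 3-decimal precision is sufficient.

v 1.732 3.174 0.648
v 2.141 2.959 1.174
v 1.248 4.466 1.552
v 2.351 3.177 0.975
v 2.395 3.394 0.688
v 2.262 3.552 0.39
v 1.986 3.609 0.162
v 1.642 3.549 0.064
v 1.323 3.389 0.122
v 1.113 3.171 0.321
v 1.068 2.954 0.608
v 1.202 2.795 0.905
v 1.477 2.739 1.134
v 1.821 2.798 1.232
v -3.777 -2.372 0.257
v -2.736 -2.763 0.782
v -4.624 -4.137 0.618
v -3.583 -4.528 1.143
v -4.261 -3.662 1.693
v -3.738 -2.571 1.47
v -3.622 -4.329 -0.07
v -3.099 -3.238 -0.293
v -2.64 -3.973 0.58
v -3.035 -3.561 1.67
v -4.325 -3.339 -0.27
v -4.72 -2.927 0.82
f 2 1 4
f 2 4 3
f 4 1 5
f 4 5 3
f 5 1 6
f 5 6 3
f 6 1 7
f 6 7 3
f 7 1 8
f 7 8 3
f 8 1 9
f 8 9 3
f 9 1 10
f 9 10 3
f 10 1 11
f 10 11 3
f 11 1 12
f 11 12 3
f 12 1 13
f 12 13 3
f 13 1 14
f 13 14 3
f 14 1 2
f 14 2 3
f 15 26 20
f 15 20 16
f 15 16 22
f 15 22 25
f 15 25 26
f 16 20 24
f 20 26 19
f 26 25 17
f 25 22 21
f 22 16 23
f 18 24 19
f 18 19 17
f 18 17 21
f 18 21 23
f 18 23 24
f 19 24 20
f 17 19 26
f 21 17 25
f 23 21 22
f 24 23 16



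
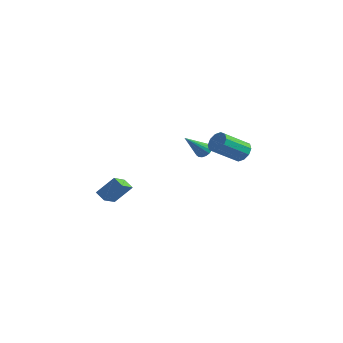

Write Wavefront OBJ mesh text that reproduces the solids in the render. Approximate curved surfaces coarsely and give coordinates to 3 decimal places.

v -1.767 -3.553 -4.028
v -1.475 -4.737 -3.427
v -2.468 -3.51 -3.604
v -2.176 -4.695 -3.003
v -1.024 -2.785 -2.877
v -0.732 -3.97 -2.276
v -1.725 -2.743 -2.453
v -1.433 -3.927 -1.852
v 1.008 4.807 -1.634
v 1.783 4.543 -1.594
v 1.168 2.909 -0.445
v 0.392 3.173 -0.486
v 1.702 4.851 -1.2
v 1.086 3.217 -0.051
v 1.355 5.142 -0.972
v 0.74 3.508 0.177
v 0.876 5.305 -0.996
v 0.261 3.671 0.152
v 0.447 5.278 -1.265
v -0.168 3.644 -0.116
v 0.232 5.071 -1.675
v -0.383 3.437 -0.526
v 0.314 4.763 -2.069
v -0.302 3.129 -0.92
v 0.66 4.472 -2.297
v 0.045 2.838 -1.148
v 1.139 4.309 -2.272
v 0.524 2.675 -1.124
v 1.568 4.336 -2.004
v 0.953 2.702 -0.855
v -1.356 3.988 -1.915
v -0.905 4.22 -1.576
v -1.664 2.532 -0.505
v -1.143 4.362 -1.483
v -1.429 4.417 -1.489
v -1.699 4.374 -1.592
v -1.89 4.243 -1.769
v -1.959 4.053 -1.98
v -1.889 3.848 -2.176
v -1.697 3.675 -2.313
v -1.427 3.574 -2.358
v -1.141 3.567 -2.302
v -0.903 3.657 -2.157
v -0.77 3.823 -1.957
v -0.77 4.026 -1.748
f 2 4 1
f 5 2 1
f 1 4 3
f 3 5 1
f 2 8 4
f 6 2 5
f 6 8 2
f 4 8 3
f 7 5 3
f 3 8 7
f 7 6 5
f 8 6 7
f 10 9 13
f 10 13 11
f 11 13 14
f 11 14 12
f 13 9 15
f 13 15 14
f 14 15 16
f 14 16 12
f 15 9 17
f 15 17 16
f 16 17 18
f 16 18 12
f 17 9 19
f 17 19 18
f 18 19 20
f 18 20 12
f 19 9 21
f 19 21 20
f 20 21 22
f 20 22 12
f 21 9 23
f 21 23 22
f 22 23 24
f 22 24 12
f 23 9 25
f 23 25 24
f 24 25 26
f 24 26 12
f 25 9 27
f 25 27 26
f 26 27 28
f 26 28 12
f 27 9 29
f 27 29 28
f 28 29 30
f 28 30 12
f 29 9 10
f 29 10 30
f 30 10 11
f 30 11 12
f 32 31 34
f 32 34 33
f 34 31 35
f 34 35 33
f 35 31 36
f 35 36 33
f 36 31 37
f 36 37 33
f 37 31 38
f 37 38 33
f 38 31 39
f 38 39 33
f 39 31 40
f 39 40 33
f 40 31 41
f 40 41 33
f 41 31 42
f 41 42 33
f 42 31 43
f 42 43 33
f 43 31 44
f 43 44 33
f 44 31 45
f 44 45 33
f 45 31 32
f 45 32 33



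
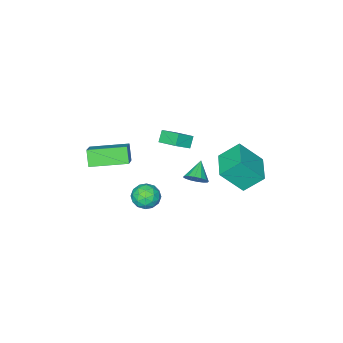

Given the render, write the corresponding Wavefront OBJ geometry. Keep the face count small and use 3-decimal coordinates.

v 3.388 1.246 2.483
v 4.102 0.963 2.852
v 2.638 0.457 3.328
v 3.352 0.174 3.697
v 3.108 0.983 3.806
v 3.571 1.47 3.283
v 3.169 -0.05 2.897
v 3.632 0.437 2.374
v 3.966 0.162 3.107
v 3.929 0.801 3.67
v 2.811 0.619 2.51
v 2.774 1.258 3.073
v 3.811 1.174 2.593
v 2.929 0.246 3.587
v 2.786 0.722 3.651
v 3.205 0.556 3.868
v 3.499 1.472 2.847
v 3.918 1.306 3.064
v 3.334 1.317 3.625
v 2.822 0.114 3.116
v 3.241 -0.052 3.333
v 3.535 0.864 2.312
v 3.954 0.698 2.529
v 3.406 0.103 2.555
v 4.15 0.537 2.96
v 3.71 0.073 3.457
v 3.602 -0.059 2.986
v 3.875 0.227 2.679
v 4.128 0.912 3.291
v 3.688 0.448 3.788
v 3.544 0.924 3.852
v 3.816 1.21 3.544
v 4.049 0.441 3.441
v 3.052 0.972 2.392
v 2.612 0.508 2.889
v 2.924 0.21 2.636
v 3.196 0.496 2.328
v 3.03 1.347 2.723
v 2.59 0.883 3.22
v 2.865 1.193 3.501
v 3.138 1.479 3.194
v 2.691 0.979 2.739
v -2.057 -1.429 -0.192
v -1.525 -1.819 0.142
v -2.963 -2.011 0.572
v -1.557 -1.498 0.348
v -1.723 -1.158 0.41
v -1.979 -0.891 0.311
v -2.256 -0.768 0.076
v -2.48 -0.822 -0.23
v -2.59 -1.039 -0.526
v -2.558 -1.36 -0.732
v -2.392 -1.699 -0.794
v -2.136 -1.966 -0.695
v -1.859 -2.089 -0.46
v -1.635 -2.035 -0.154
v 3.099 -4.241 2.367
v 2.778 -4.784 3.281
v 1.436 -2.824 2.624
v 1.115 -3.366 3.538
v 4.045 -3.294 3.262
v 3.724 -3.836 4.176
v 2.382 -1.876 3.519
v 2.061 -2.419 4.433
v -1.477 -2.425 3.648
v -0.564 -2.576 4.279
v -1.582 -1.119 4.113
v -0.669 -1.271 4.744
v -1.011 -2.169 3.036
v -0.098 -2.321 3.667
v -1.116 -0.864 3.501
v -0.203 -1.015 4.132
v -4.188 0.054 0.263
v -3.161 -0.797 1.699
v -5.066 0.809 1.337
v -4.04 -0.042 2.774
v -2.98 1.482 0.246
v -1.954 0.631 1.683
v -3.859 2.237 1.321
v -2.832 1.386 2.757
f 1 38 17
f 38 12 41
f 17 41 6
f 38 41 17
f 1 17 13
f 17 6 18
f 13 18 2
f 17 18 13
f 1 13 22
f 13 2 23
f 22 23 8
f 13 23 22
f 1 22 34
f 22 8 37
f 34 37 11
f 22 37 34
f 1 34 38
f 34 11 42
f 38 42 12
f 34 42 38
f 2 18 29
f 18 6 32
f 29 32 10
f 18 32 29
f 6 41 19
f 41 12 40
f 19 40 5
f 41 40 19
f 12 42 39
f 42 11 35
f 39 35 3
f 42 35 39
f 11 37 36
f 37 8 24
f 36 24 7
f 37 24 36
f 8 23 28
f 23 2 25
f 28 25 9
f 23 25 28
f 4 30 16
f 30 10 31
f 16 31 5
f 30 31 16
f 4 16 14
f 16 5 15
f 14 15 3
f 16 15 14
f 4 14 21
f 14 3 20
f 21 20 7
f 14 20 21
f 4 21 26
f 21 7 27
f 26 27 9
f 21 27 26
f 4 26 30
f 26 9 33
f 30 33 10
f 26 33 30
f 5 31 19
f 31 10 32
f 19 32 6
f 31 32 19
f 3 15 39
f 15 5 40
f 39 40 12
f 15 40 39
f 7 20 36
f 20 3 35
f 36 35 11
f 20 35 36
f 9 27 28
f 27 7 24
f 28 24 8
f 27 24 28
f 10 33 29
f 33 9 25
f 29 25 2
f 33 25 29
f 44 43 46
f 44 46 45
f 46 43 47
f 46 47 45
f 47 43 48
f 47 48 45
f 48 43 49
f 48 49 45
f 49 43 50
f 49 50 45
f 50 43 51
f 50 51 45
f 51 43 52
f 51 52 45
f 52 43 53
f 52 53 45
f 53 43 54
f 53 54 45
f 54 43 55
f 54 55 45
f 55 43 56
f 55 56 45
f 56 43 44
f 56 44 45
f 58 60 57
f 61 58 57
f 57 60 59
f 59 61 57
f 58 64 60
f 62 58 61
f 62 64 58
f 60 64 59
f 63 61 59
f 59 64 63
f 63 62 61
f 64 62 63
f 66 68 65
f 69 66 65
f 65 68 67
f 67 69 65
f 66 72 68
f 70 66 69
f 70 72 66
f 68 72 67
f 71 69 67
f 67 72 71
f 71 70 69
f 72 70 71
f 74 76 73
f 77 74 73
f 73 76 75
f 75 77 73
f 74 80 76
f 78 74 77
f 78 80 74
f 76 80 75
f 79 77 75
f 75 80 79
f 79 78 77
f 80 78 79



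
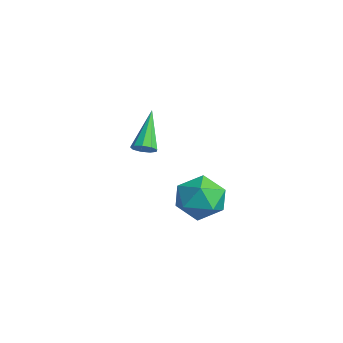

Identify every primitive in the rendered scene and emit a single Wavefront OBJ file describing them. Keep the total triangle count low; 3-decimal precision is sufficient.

v -2.432 -0.671 2.431
v -2.127 -0.869 2.816
v -3.588 0.191 3.789
v -2.003 -0.543 2.715
v -2.08 -0.277 2.481
v -2.322 -0.196 2.224
v -2.615 -0.336 2.063
v -2.823 -0.633 2.075
v -2.848 -0.947 2.253
v -2.678 -1.133 2.515
v -2.394 -1.102 2.737
v 0.601 -0.25 1.931
v 1.209 0.076 2.766
v 2.051 -0.556 0.994
v 2.659 -0.23 1.829
v 2.101 -1.156 1.895
v 1.205 -0.967 2.473
v 2.055 0.487 1.287
v 1.159 0.676 1.865
v 2.108 0.531 2.367
v 2.136 -0.484 2.743
v 1.124 0.004 1.017
v 1.152 -1.011 1.393
f 2 1 4
f 2 4 3
f 4 1 5
f 4 5 3
f 5 1 6
f 5 6 3
f 6 1 7
f 6 7 3
f 7 1 8
f 7 8 3
f 8 1 9
f 8 9 3
f 9 1 10
f 9 10 3
f 10 1 11
f 10 11 3
f 11 1 2
f 11 2 3
f 12 23 17
f 12 17 13
f 12 13 19
f 12 19 22
f 12 22 23
f 13 17 21
f 17 23 16
f 23 22 14
f 22 19 18
f 19 13 20
f 15 21 16
f 15 16 14
f 15 14 18
f 15 18 20
f 15 20 21
f 16 21 17
f 14 16 23
f 18 14 22
f 20 18 19
f 21 20 13



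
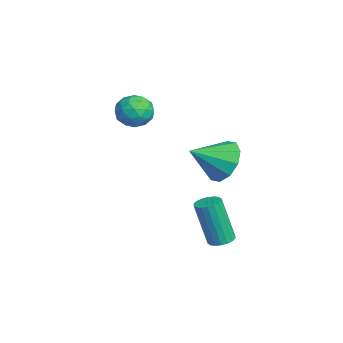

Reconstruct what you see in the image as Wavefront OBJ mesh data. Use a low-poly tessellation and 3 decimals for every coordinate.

v 1.102 3.184 0.617
v 1.841 2.905 -0.106
v 1.398 1.776 1.463
v 2.141 3.253 0.369
v 2.045 3.575 0.939
v 1.589 3.748 1.385
v 0.947 3.706 1.538
v 0.364 3.464 1.339
v 0.064 3.116 0.864
v 0.16 2.793 0.294
v 0.616 2.621 -0.152
v 1.258 2.663 -0.305
v 2.032 2.959 -3.281
v 2.495 2.628 -3.31
v 2.251 2.109 -1.269
v 1.788 2.441 -1.239
v 2.59 2.853 -3.241
v 2.347 2.334 -1.2
v 2.575 3.099 -3.18
v 2.332 2.58 -1.139
v 2.452 3.317 -3.14
v 2.209 2.798 -1.098
v 2.246 3.464 -3.127
v 2.003 2.946 -1.085
v 1.998 3.512 -3.144
v 1.755 2.993 -1.103
v 1.756 3.45 -3.189
v 1.513 2.931 -1.148
v 1.569 3.291 -3.251
v 1.325 2.772 -1.21
v 1.473 3.066 -3.32
v 1.23 2.547 -1.279
v 1.488 2.82 -3.381
v 1.245 2.301 -1.34
v 1.611 2.602 -3.422
v 1.368 2.083 -1.38
v 1.817 2.454 -3.435
v 1.574 1.936 -1.393
v 2.065 2.407 -3.417
v 1.822 1.888 -1.376
v 2.307 2.469 -3.372
v 2.064 1.95 -1.331
v -3.05 0.864 2.04
v -2.472 0.406 1.554
v -4.128 0.154 1.426
v -3.55 -0.304 0.94
v -3.597 -0.437 1.812
v -2.931 0.002 2.192
v -3.669 0.558 0.788
v -3.003 0.997 1.168
v -2.854 0.217 0.781
v -2.81 -0.398 1.414
v -3.79 0.958 1.566
v -3.746 0.343 2.199
v -2.667 0.697 1.851
v -3.933 -0.137 1.129
v -3.961 -0.215 1.642
v -3.621 -0.484 1.356
v -2.936 0.46 2.225
v -2.596 0.191 1.94
v -3.258 -0.304 2.092
v -4.004 0.369 1.04
v -3.664 0.1 0.755
v -2.979 1.044 1.624
v -2.639 0.775 1.338
v -3.342 0.864 0.888
v -2.551 0.317 1.111
v -3.185 -0.101 0.75
v -3.255 0.406 0.661
v -2.863 0.664 0.884
v -2.525 -0.044 1.483
v -3.159 -0.462 1.122
v -3.187 -0.54 1.635
v -2.795 -0.282 1.858
v -2.75 -0.156 1.028
v -3.441 1.022 1.858
v -4.075 0.604 1.497
v -3.805 0.842 1.122
v -3.413 1.1 1.345
v -3.415 0.661 2.23
v -4.049 0.243 1.869
v -3.737 -0.104 2.096
v -3.345 0.154 2.319
v -3.85 0.716 1.952
f 2 1 4
f 2 4 3
f 4 1 5
f 4 5 3
f 5 1 6
f 5 6 3
f 6 1 7
f 6 7 3
f 7 1 8
f 7 8 3
f 8 1 9
f 8 9 3
f 9 1 10
f 9 10 3
f 10 1 11
f 10 11 3
f 11 1 12
f 11 12 3
f 12 1 2
f 12 2 3
f 14 13 17
f 14 17 15
f 15 17 18
f 15 18 16
f 17 13 19
f 17 19 18
f 18 19 20
f 18 20 16
f 19 13 21
f 19 21 20
f 20 21 22
f 20 22 16
f 21 13 23
f 21 23 22
f 22 23 24
f 22 24 16
f 23 13 25
f 23 25 24
f 24 25 26
f 24 26 16
f 25 13 27
f 25 27 26
f 26 27 28
f 26 28 16
f 27 13 29
f 27 29 28
f 28 29 30
f 28 30 16
f 29 13 31
f 29 31 30
f 30 31 32
f 30 32 16
f 31 13 33
f 31 33 32
f 32 33 34
f 32 34 16
f 33 13 35
f 33 35 34
f 34 35 36
f 34 36 16
f 35 13 37
f 35 37 36
f 36 37 38
f 36 38 16
f 37 13 39
f 37 39 38
f 38 39 40
f 38 40 16
f 39 13 41
f 39 41 40
f 40 41 42
f 40 42 16
f 41 13 14
f 41 14 42
f 42 14 15
f 42 15 16
f 43 80 59
f 80 54 83
f 59 83 48
f 80 83 59
f 43 59 55
f 59 48 60
f 55 60 44
f 59 60 55
f 43 55 64
f 55 44 65
f 64 65 50
f 55 65 64
f 43 64 76
f 64 50 79
f 76 79 53
f 64 79 76
f 43 76 80
f 76 53 84
f 80 84 54
f 76 84 80
f 44 60 71
f 60 48 74
f 71 74 52
f 60 74 71
f 48 83 61
f 83 54 82
f 61 82 47
f 83 82 61
f 54 84 81
f 84 53 77
f 81 77 45
f 84 77 81
f 53 79 78
f 79 50 66
f 78 66 49
f 79 66 78
f 50 65 70
f 65 44 67
f 70 67 51
f 65 67 70
f 46 72 58
f 72 52 73
f 58 73 47
f 72 73 58
f 46 58 56
f 58 47 57
f 56 57 45
f 58 57 56
f 46 56 63
f 56 45 62
f 63 62 49
f 56 62 63
f 46 63 68
f 63 49 69
f 68 69 51
f 63 69 68
f 46 68 72
f 68 51 75
f 72 75 52
f 68 75 72
f 47 73 61
f 73 52 74
f 61 74 48
f 73 74 61
f 45 57 81
f 57 47 82
f 81 82 54
f 57 82 81
f 49 62 78
f 62 45 77
f 78 77 53
f 62 77 78
f 51 69 70
f 69 49 66
f 70 66 50
f 69 66 70
f 52 75 71
f 75 51 67
f 71 67 44
f 75 67 71



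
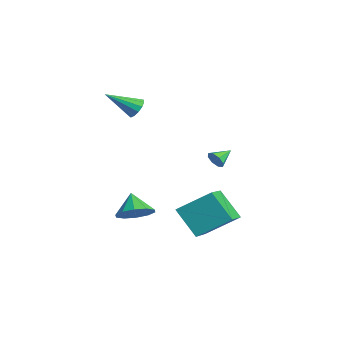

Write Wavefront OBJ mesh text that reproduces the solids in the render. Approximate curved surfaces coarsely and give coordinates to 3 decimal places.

v 1.886 0.509 -2.554
v 3.336 -0.453 -1.955
v 2.433 1.996 -1.487
v 3.883 1.034 -0.888
v 2.857 1.126 -3.912
v 4.307 0.164 -3.313
v 3.404 2.613 -2.845
v 4.854 1.651 -2.246
v -0.055 2.672 -0.607
v 0.208 2.934 -0.985
v -0.365 3.548 -0.213
v -0.173 2.847 -1.092
v -0.485 2.658 -0.916
v -0.545 2.476 -0.558
v -0.317 2.409 -0.229
v 0.064 2.496 -0.121
v 0.376 2.686 -0.298
v 0.436 2.867 -0.655
v -1.323 -0.738 2.66
v -0.844 -1 2.389
v -1.557 -2.182 3.64
v -0.721 -0.834 2.663
v -0.789 -0.637 2.937
v -1.027 -0.473 3.122
v -1.359 -0.392 3.161
v -1.679 -0.422 3.041
v -1.887 -0.552 2.8
v -1.915 -0.741 2.514
v -1.756 -0.93 2.275
v -1.459 -1.057 2.158
v -1.119 -1.084 2.2
v 2.972 -2.195 -2.103
v 3.645 -2.454 -1.533
v 2.188 -2.145 -1.157
v 3.647 -1.886 -1.56
v 3.392 -1.436 -1.796
v 2.975 -1.276 -2.148
v 2.558 -1.466 -2.484
v 2.298 -1.935 -2.674
v 2.296 -2.503 -2.646
v 2.552 -2.953 -2.411
v 2.968 -3.114 -2.059
v 3.386 -2.923 -1.723
f 2 4 1
f 5 2 1
f 1 4 3
f 3 5 1
f 2 8 4
f 6 2 5
f 6 8 2
f 4 8 3
f 7 5 3
f 3 8 7
f 7 6 5
f 8 6 7
f 10 9 12
f 10 12 11
f 12 9 13
f 12 13 11
f 13 9 14
f 13 14 11
f 14 9 15
f 14 15 11
f 15 9 16
f 15 16 11
f 16 9 17
f 16 17 11
f 17 9 18
f 17 18 11
f 18 9 10
f 18 10 11
f 20 19 22
f 20 22 21
f 22 19 23
f 22 23 21
f 23 19 24
f 23 24 21
f 24 19 25
f 24 25 21
f 25 19 26
f 25 26 21
f 26 19 27
f 26 27 21
f 27 19 28
f 27 28 21
f 28 19 29
f 28 29 21
f 29 19 30
f 29 30 21
f 30 19 31
f 30 31 21
f 31 19 20
f 31 20 21
f 33 32 35
f 33 35 34
f 35 32 36
f 35 36 34
f 36 32 37
f 36 37 34
f 37 32 38
f 37 38 34
f 38 32 39
f 38 39 34
f 39 32 40
f 39 40 34
f 40 32 41
f 40 41 34
f 41 32 42
f 41 42 34
f 42 32 43
f 42 43 34
f 43 32 33
f 43 33 34



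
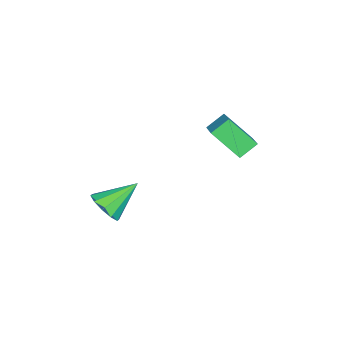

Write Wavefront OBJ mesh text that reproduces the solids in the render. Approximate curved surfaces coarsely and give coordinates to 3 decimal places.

v -4.507 0.382 3.89
v -3.248 1.063 4.604
v -4.508 1.846 2.497
v -3.249 2.527 3.212
v -3.791 -0.247 3.228
v -2.532 0.434 3.943
v -3.792 1.217 1.836
v -2.533 1.898 2.55
v 2.517 -2.881 1.461
v 3.309 -2.678 2.002
v 1.383 -1.699 2.679
v 3.27 -2.262 1.563
v 2.944 -2.083 1.085
v 2.454 -2.209 0.751
v 1.989 -2.591 0.688
v 1.725 -3.084 0.921
v 1.763 -3.499 1.36
v 2.09 -3.678 1.838
v 2.579 -3.553 2.172
v 3.045 -3.171 2.235
f 2 4 1
f 5 2 1
f 1 4 3
f 3 5 1
f 2 8 4
f 6 2 5
f 6 8 2
f 4 8 3
f 7 5 3
f 3 8 7
f 7 6 5
f 8 6 7
f 10 9 12
f 10 12 11
f 12 9 13
f 12 13 11
f 13 9 14
f 13 14 11
f 14 9 15
f 14 15 11
f 15 9 16
f 15 16 11
f 16 9 17
f 16 17 11
f 17 9 18
f 17 18 11
f 18 9 19
f 18 19 11
f 19 9 20
f 19 20 11
f 20 9 10
f 20 10 11



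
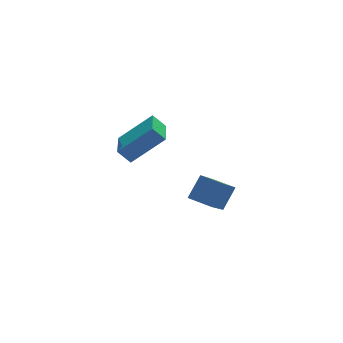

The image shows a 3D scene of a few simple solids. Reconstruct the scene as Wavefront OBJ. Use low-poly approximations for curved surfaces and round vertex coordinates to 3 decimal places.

v 3.436 -3.016 -2.706
v 2.453 -4.28 -1.442
v 4.125 -2.615 -1.769
v 3.142 -3.879 -0.505
v 4.178 -3.801 -2.915
v 3.195 -5.065 -1.651
v 4.867 -3.4 -1.978
v 3.884 -4.664 -0.714
v 1.004 0.354 -1.252
v 2.451 0.022 0.073
v 1.567 1.909 -1.477
v 3.014 1.577 -0.152
v 1.506 0.083 -1.868
v 2.953 -0.249 -0.543
v 2.069 1.638 -2.093
v 3.516 1.306 -0.768
f 2 4 1
f 5 2 1
f 1 4 3
f 3 5 1
f 2 8 4
f 6 2 5
f 6 8 2
f 4 8 3
f 7 5 3
f 3 8 7
f 7 6 5
f 8 6 7
f 10 12 9
f 13 10 9
f 9 12 11
f 11 13 9
f 10 16 12
f 14 10 13
f 14 16 10
f 12 16 11
f 15 13 11
f 11 16 15
f 15 14 13
f 16 14 15



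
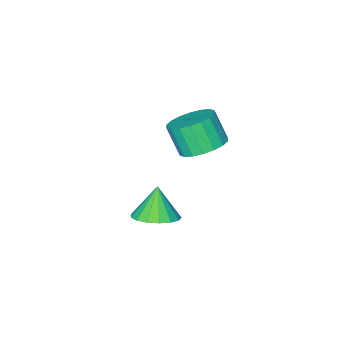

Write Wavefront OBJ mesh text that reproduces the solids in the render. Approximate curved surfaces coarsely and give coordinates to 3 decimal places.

v -2.282 -3.582 -1.454
v -1.315 -3.513 -1.482
v -1.231 -4.21 -0.294
v -2.198 -4.278 -0.266
v -1.43 -3.158 -1.266
v -1.346 -3.855 -0.078
v -1.714 -2.886 -1.086
v -1.63 -3.583 0.102
v -2.111 -2.753 -0.98
v -2.027 -3.45 0.208
v -2.541 -2.783 -0.967
v -2.457 -3.48 0.221
v -2.92 -2.972 -1.051
v -2.836 -3.669 0.137
v -3.173 -3.281 -1.215
v -3.089 -3.978 -0.027
v -3.249 -3.65 -1.426
v -3.165 -4.347 -0.238
v -3.134 -4.005 -1.642
v -3.05 -4.702 -0.454
v -2.85 -4.277 -1.822
v -2.766 -4.974 -0.634
v -2.453 -4.41 -1.928
v -2.369 -5.107 -0.74
v -2.023 -4.38 -1.941
v -1.939 -5.077 -0.753
v -1.644 -4.191 -1.857
v -1.56 -4.888 -0.669
v -1.391 -3.882 -1.693
v -1.307 -4.579 -0.505
v 1.924 -1.006 -1.284
v 2.762 -0.99 -0.986
v 1.516 -1.434 -0.116
v 2.614 -0.601 -0.895
v 2.308 -0.305 -0.893
v 1.914 -0.169 -0.981
v 1.522 -0.225 -1.138
v 1.222 -0.46 -1.329
v 1.083 -0.82 -1.51
v 1.137 -1.222 -1.639
v 1.371 -1.575 -1.686
v 1.731 -1.798 -1.642
v 2.136 -1.839 -1.516
v 2.492 -1.689 -1.336
v 2.718 -1.382 -1.145
f 2 1 5
f 2 5 3
f 3 5 6
f 3 6 4
f 5 1 7
f 5 7 6
f 6 7 8
f 6 8 4
f 7 1 9
f 7 9 8
f 8 9 10
f 8 10 4
f 9 1 11
f 9 11 10
f 10 11 12
f 10 12 4
f 11 1 13
f 11 13 12
f 12 13 14
f 12 14 4
f 13 1 15
f 13 15 14
f 14 15 16
f 14 16 4
f 15 1 17
f 15 17 16
f 16 17 18
f 16 18 4
f 17 1 19
f 17 19 18
f 18 19 20
f 18 20 4
f 19 1 21
f 19 21 20
f 20 21 22
f 20 22 4
f 21 1 23
f 21 23 22
f 22 23 24
f 22 24 4
f 23 1 25
f 23 25 24
f 24 25 26
f 24 26 4
f 25 1 27
f 25 27 26
f 26 27 28
f 26 28 4
f 27 1 29
f 27 29 28
f 28 29 30
f 28 30 4
f 29 1 2
f 29 2 30
f 30 2 3
f 30 3 4
f 32 31 34
f 32 34 33
f 34 31 35
f 34 35 33
f 35 31 36
f 35 36 33
f 36 31 37
f 36 37 33
f 37 31 38
f 37 38 33
f 38 31 39
f 38 39 33
f 39 31 40
f 39 40 33
f 40 31 41
f 40 41 33
f 41 31 42
f 41 42 33
f 42 31 43
f 42 43 33
f 43 31 44
f 43 44 33
f 44 31 45
f 44 45 33
f 45 31 32
f 45 32 33



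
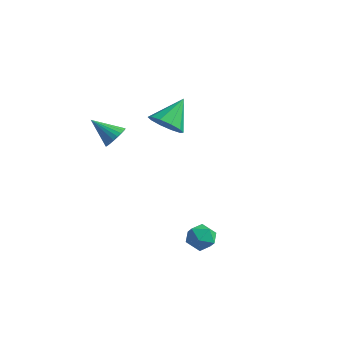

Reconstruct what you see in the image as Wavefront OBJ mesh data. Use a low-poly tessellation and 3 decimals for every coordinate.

v -2.356 1.691 2.666
v -1.367 1.905 2.288
v -2.204 3.229 3.934
v -1.806 2.249 1.923
v -2.455 2.381 1.841
v -3.067 2.249 2.074
v -3.406 1.903 2.533
v -3.345 1.477 3.043
v -2.905 1.132 3.409
v -2.256 1.001 3.49
v -1.645 1.133 3.257
v -1.305 1.478 2.798
v -3.21 -1.696 3.278
v -2.732 -1.855 3.86
v -4.55 -1.984 4.302
v -2.769 -1.558 3.894
v -2.874 -1.283 3.834
v -3.03 -1.071 3.69
v -3.213 -0.954 3.482
v -3.396 -0.95 3.244
v -3.551 -1.06 3.011
v -3.654 -1.266 2.819
v -3.689 -1.538 2.696
v -3.651 -1.835 2.662
v -3.547 -2.11 2.722
v -3.391 -2.322 2.867
v -3.207 -2.439 3.074
v -3.024 -2.443 3.312
v -2.87 -2.333 3.545
v -2.767 -2.127 3.738
v 3.658 -3.399 -1.326
v 4.115 -3.763 -0.663
v 2.445 -3.597 -0.597
v 2.902 -3.961 0.066
v 2.981 -3.098 -0.104
v 3.73 -2.975 -0.555
v 2.83 -4.385 -0.705
v 3.579 -4.262 -1.156
v 3.603 -4.372 -0.28
v 3.697 -3.576 0.092
v 2.863 -3.784 -1.352
v 2.957 -2.988 -0.98
f 2 1 4
f 2 4 3
f 4 1 5
f 4 5 3
f 5 1 6
f 5 6 3
f 6 1 7
f 6 7 3
f 7 1 8
f 7 8 3
f 8 1 9
f 8 9 3
f 9 1 10
f 9 10 3
f 10 1 11
f 10 11 3
f 11 1 12
f 11 12 3
f 12 1 2
f 12 2 3
f 14 13 16
f 14 16 15
f 16 13 17
f 16 17 15
f 17 13 18
f 17 18 15
f 18 13 19
f 18 19 15
f 19 13 20
f 19 20 15
f 20 13 21
f 20 21 15
f 21 13 22
f 21 22 15
f 22 13 23
f 22 23 15
f 23 13 24
f 23 24 15
f 24 13 25
f 24 25 15
f 25 13 26
f 25 26 15
f 26 13 27
f 26 27 15
f 27 13 28
f 27 28 15
f 28 13 29
f 28 29 15
f 29 13 30
f 29 30 15
f 30 13 14
f 30 14 15
f 31 42 36
f 31 36 32
f 31 32 38
f 31 38 41
f 31 41 42
f 32 36 40
f 36 42 35
f 42 41 33
f 41 38 37
f 38 32 39
f 34 40 35
f 34 35 33
f 34 33 37
f 34 37 39
f 34 39 40
f 35 40 36
f 33 35 42
f 37 33 41
f 39 37 38
f 40 39 32



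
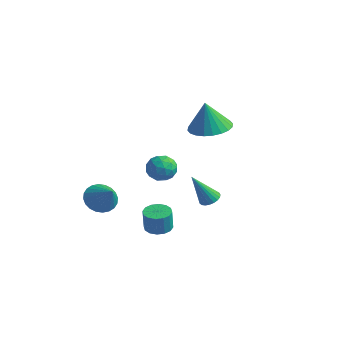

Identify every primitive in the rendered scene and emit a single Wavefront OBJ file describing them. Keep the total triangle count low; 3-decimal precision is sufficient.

v 0.293 3.191 -2.773
v 0.683 2.805 -2.886
v -0.073 2.349 -1.167
v 0.806 2.967 -2.773
v 0.841 3.167 -2.66
v 0.781 3.372 -2.567
v 0.637 3.545 -2.509
v 0.434 3.657 -2.497
v 0.206 3.689 -2.532
v -0.007 3.634 -2.609
v -0.168 3.503 -2.715
v -0.249 3.318 -2.83
v -0.236 3.111 -2.936
v -0.132 2.917 -3.014
v 0.046 2.771 -3.049
v 0.266 2.698 -3.038
v 0.492 2.71 -2.98
v -1.054 -2.372 -1.243
v -0.5 -2.352 -1.874
v 0.034 -2.608 -0.297
v -0.508 -2.037 -1.786
v -0.6 -1.772 -1.616
v -0.76 -1.599 -1.388
v -0.965 -1.544 -1.139
v -1.183 -1.614 -0.905
v -1.382 -1.8 -0.722
v -1.531 -2.074 -0.619
v -1.607 -2.392 -0.611
v -1.599 -2.708 -0.699
v -1.508 -2.972 -0.87
v -1.348 -3.146 -1.097
v -1.143 -3.201 -1.347
v -0.924 -3.13 -1.581
v -0.725 -2.944 -1.763
v -0.576 -2.671 -1.866
v 1.714 1.8 2.916
v 2.542 1.173 2.876
v 1.606 1.56 4.484
v 2.718 1.532 2.944
v 2.741 1.933 3.007
v 2.608 2.313 3.056
v 2.338 2.615 3.084
v 1.974 2.793 3.086
v 1.569 2.82 3.062
v 1.187 2.691 3.017
v 0.885 2.428 2.955
v 0.709 2.068 2.888
v 0.686 1.668 2.825
v 0.819 1.288 2.776
v 1.089 0.986 2.748
v 1.454 0.808 2.746
v 1.858 0.781 2.77
v 2.24 0.909 2.815
v 3.585 -1.99 2.523
v 3.968 -2.619 2.539
v 2.592 -2.601 2.281
v 2.975 -3.23 2.297
v 2.863 -2.851 2.918
v 3.477 -2.473 3.068
v 3.083 -2.747 1.752
v 3.697 -2.369 1.902
v 3.657 -3.087 2.063
v 3.522 -3.151 2.783
v 3.038 -2.069 2.037
v 2.903 -2.133 2.757
v 3.864 -2.251 2.552
v 2.696 -2.969 2.268
v 2.631 -2.746 2.633
v 2.856 -3.116 2.643
v 3.575 -2.165 2.863
v 3.8 -2.535 2.872
v 3.151 -2.671 3.095
v 2.76 -2.685 1.948
v 2.985 -3.055 1.957
v 3.704 -2.104 2.177
v 3.929 -2.474 2.187
v 3.409 -2.549 1.725
v 3.906 -2.895 2.282
v 3.322 -3.254 2.14
v 3.386 -2.971 1.819
v 3.747 -2.749 1.907
v 3.826 -2.933 2.705
v 3.243 -3.292 2.563
v 3.177 -3.069 2.928
v 3.538 -2.847 3.016
v 3.644 -3.208 2.425
v 3.317 -1.928 2.257
v 2.734 -2.287 2.115
v 3.022 -2.373 1.804
v 3.383 -2.151 1.892
v 3.238 -1.966 2.68
v 2.654 -2.325 2.538
v 2.813 -2.471 2.913
v 3.174 -2.249 3.001
v 2.916 -2.012 2.395
v 2.56 -2.143 -1.7
v 3.17 -2.343 -1.8
v 3.29 -2.518 -0.721
v 2.68 -2.317 -0.62
v 3.195 -2.012 -1.749
v 3.315 -2.186 -0.67
v 3.049 -1.715 -1.685
v 3.169 -1.89 -0.606
v 2.773 -1.533 -1.625
v 2.893 -1.708 -0.545
v 2.439 -1.514 -1.585
v 2.559 -1.689 -0.505
v 2.138 -1.664 -1.575
v 2.258 -1.839 -0.496
v 1.95 -1.942 -1.599
v 2.07 -2.117 -0.52
v 1.925 -2.274 -1.65
v 2.045 -2.448 -0.571
v 2.071 -2.57 -1.714
v 2.191 -2.745 -0.635
v 2.347 -2.752 -1.775
v 2.467 -2.927 -0.695
v 2.681 -2.771 -1.815
v 2.801 -2.946 -0.735
v 2.982 -2.621 -1.824
v 3.102 -2.796 -0.745
f 2 1 4
f 2 4 3
f 4 1 5
f 4 5 3
f 5 1 6
f 5 6 3
f 6 1 7
f 6 7 3
f 7 1 8
f 7 8 3
f 8 1 9
f 8 9 3
f 9 1 10
f 9 10 3
f 10 1 11
f 10 11 3
f 11 1 12
f 11 12 3
f 12 1 13
f 12 13 3
f 13 1 14
f 13 14 3
f 14 1 15
f 14 15 3
f 15 1 16
f 15 16 3
f 16 1 17
f 16 17 3
f 17 1 2
f 17 2 3
f 19 18 21
f 19 21 20
f 21 18 22
f 21 22 20
f 22 18 23
f 22 23 20
f 23 18 24
f 23 24 20
f 24 18 25
f 24 25 20
f 25 18 26
f 25 26 20
f 26 18 27
f 26 27 20
f 27 18 28
f 27 28 20
f 28 18 29
f 28 29 20
f 29 18 30
f 29 30 20
f 30 18 31
f 30 31 20
f 31 18 32
f 31 32 20
f 32 18 33
f 32 33 20
f 33 18 34
f 33 34 20
f 34 18 35
f 34 35 20
f 35 18 19
f 35 19 20
f 37 36 39
f 37 39 38
f 39 36 40
f 39 40 38
f 40 36 41
f 40 41 38
f 41 36 42
f 41 42 38
f 42 36 43
f 42 43 38
f 43 36 44
f 43 44 38
f 44 36 45
f 44 45 38
f 45 36 46
f 45 46 38
f 46 36 47
f 46 47 38
f 47 36 48
f 47 48 38
f 48 36 49
f 48 49 38
f 49 36 50
f 49 50 38
f 50 36 51
f 50 51 38
f 51 36 52
f 51 52 38
f 52 36 53
f 52 53 38
f 53 36 37
f 53 37 38
f 54 91 70
f 91 65 94
f 70 94 59
f 91 94 70
f 54 70 66
f 70 59 71
f 66 71 55
f 70 71 66
f 54 66 75
f 66 55 76
f 75 76 61
f 66 76 75
f 54 75 87
f 75 61 90
f 87 90 64
f 75 90 87
f 54 87 91
f 87 64 95
f 91 95 65
f 87 95 91
f 55 71 82
f 71 59 85
f 82 85 63
f 71 85 82
f 59 94 72
f 94 65 93
f 72 93 58
f 94 93 72
f 65 95 92
f 95 64 88
f 92 88 56
f 95 88 92
f 64 90 89
f 90 61 77
f 89 77 60
f 90 77 89
f 61 76 81
f 76 55 78
f 81 78 62
f 76 78 81
f 57 83 69
f 83 63 84
f 69 84 58
f 83 84 69
f 57 69 67
f 69 58 68
f 67 68 56
f 69 68 67
f 57 67 74
f 67 56 73
f 74 73 60
f 67 73 74
f 57 74 79
f 74 60 80
f 79 80 62
f 74 80 79
f 57 79 83
f 79 62 86
f 83 86 63
f 79 86 83
f 58 84 72
f 84 63 85
f 72 85 59
f 84 85 72
f 56 68 92
f 68 58 93
f 92 93 65
f 68 93 92
f 60 73 89
f 73 56 88
f 89 88 64
f 73 88 89
f 62 80 81
f 80 60 77
f 81 77 61
f 80 77 81
f 63 86 82
f 86 62 78
f 82 78 55
f 86 78 82
f 97 96 100
f 97 100 98
f 98 100 101
f 98 101 99
f 100 96 102
f 100 102 101
f 101 102 103
f 101 103 99
f 102 96 104
f 102 104 103
f 103 104 105
f 103 105 99
f 104 96 106
f 104 106 105
f 105 106 107
f 105 107 99
f 106 96 108
f 106 108 107
f 107 108 109
f 107 109 99
f 108 96 110
f 108 110 109
f 109 110 111
f 109 111 99
f 110 96 112
f 110 112 111
f 111 112 113
f 111 113 99
f 112 96 114
f 112 114 113
f 113 114 115
f 113 115 99
f 114 96 116
f 114 116 115
f 115 116 117
f 115 117 99
f 116 96 118
f 116 118 117
f 117 118 119
f 117 119 99
f 118 96 120
f 118 120 119
f 119 120 121
f 119 121 99
f 120 96 97
f 120 97 121
f 121 97 98
f 121 98 99



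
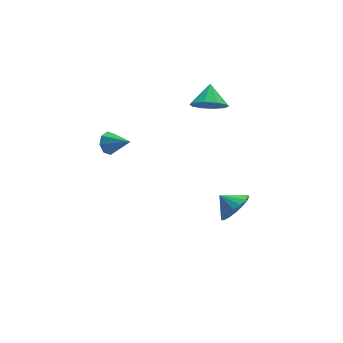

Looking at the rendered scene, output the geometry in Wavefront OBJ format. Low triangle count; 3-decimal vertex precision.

v -2.057 1.388 1.791
v -1.694 1.247 1.186
v -1.263 0.352 2.509
v -1.454 1.64 1.488
v -1.567 1.886 1.969
v -1.967 1.84 2.345
v -2.42 1.53 2.397
v -2.66 1.137 2.094
v -2.546 0.891 1.614
v -2.146 0.937 1.237
v 4.06 -1.067 -3.745
v 4.854 -1.092 -3.029
v 3.44 -0.393 -3.035
v 4.964 -0.685 -3.319
v 4.867 -0.365 -3.707
v 4.585 -0.206 -4.104
v 4.183 -0.245 -4.419
v 3.752 -0.472 -4.579
v 3.393 -0.835 -4.549
v 3.186 -1.252 -4.334
v 3.18 -1.626 -3.984
v 3.375 -1.872 -3.58
v 3.727 -1.934 -3.214
v 4.156 -1.797 -2.969
v 4.563 -1.493 -2.902
v 3.436 1.126 3.311
v 4.314 1.174 2.776
v 3.904 2.114 4.169
v 3.905 1.589 2.52
v 3.316 1.827 2.567
v 2.774 1.798 2.898
v 2.484 1.511 3.387
v 2.557 1.077 3.847
v 2.967 0.662 4.103
v 3.555 0.424 4.056
v 4.098 0.454 3.725
v 4.388 0.74 3.236
f 2 1 4
f 2 4 3
f 4 1 5
f 4 5 3
f 5 1 6
f 5 6 3
f 6 1 7
f 6 7 3
f 7 1 8
f 7 8 3
f 8 1 9
f 8 9 3
f 9 1 10
f 9 10 3
f 10 1 2
f 10 2 3
f 12 11 14
f 12 14 13
f 14 11 15
f 14 15 13
f 15 11 16
f 15 16 13
f 16 11 17
f 16 17 13
f 17 11 18
f 17 18 13
f 18 11 19
f 18 19 13
f 19 11 20
f 19 20 13
f 20 11 21
f 20 21 13
f 21 11 22
f 21 22 13
f 22 11 23
f 22 23 13
f 23 11 24
f 23 24 13
f 24 11 25
f 24 25 13
f 25 11 12
f 25 12 13
f 27 26 29
f 27 29 28
f 29 26 30
f 29 30 28
f 30 26 31
f 30 31 28
f 31 26 32
f 31 32 28
f 32 26 33
f 32 33 28
f 33 26 34
f 33 34 28
f 34 26 35
f 34 35 28
f 35 26 36
f 35 36 28
f 36 26 37
f 36 37 28
f 37 26 27
f 37 27 28

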